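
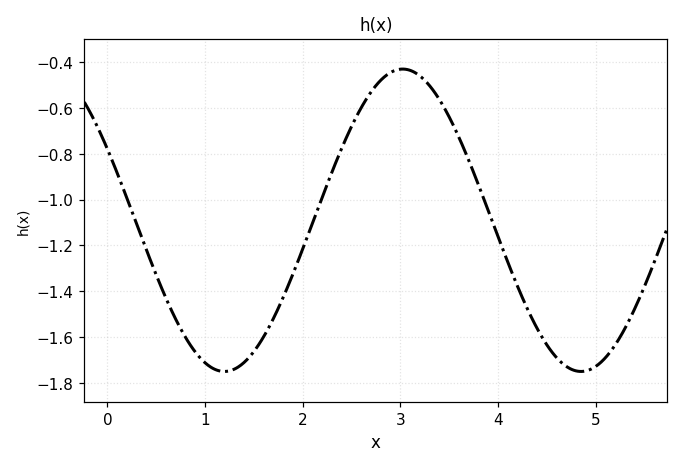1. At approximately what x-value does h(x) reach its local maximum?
3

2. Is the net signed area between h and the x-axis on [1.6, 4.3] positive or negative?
negative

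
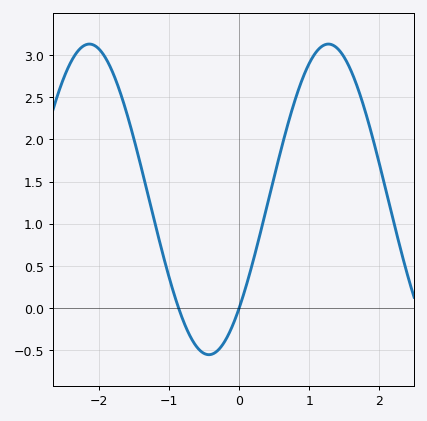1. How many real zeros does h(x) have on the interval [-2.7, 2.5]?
2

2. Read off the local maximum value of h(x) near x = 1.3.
3.13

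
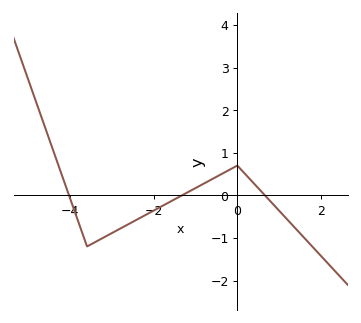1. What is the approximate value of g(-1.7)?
-0.197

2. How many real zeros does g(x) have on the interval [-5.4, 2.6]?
3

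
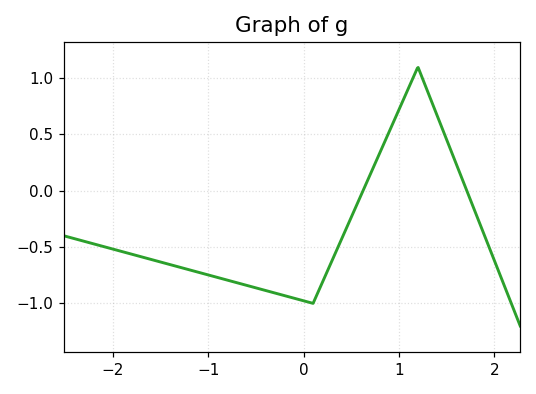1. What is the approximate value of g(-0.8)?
-0.793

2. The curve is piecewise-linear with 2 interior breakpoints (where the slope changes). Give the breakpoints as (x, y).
(0.1, -1); (1.2, 1.1)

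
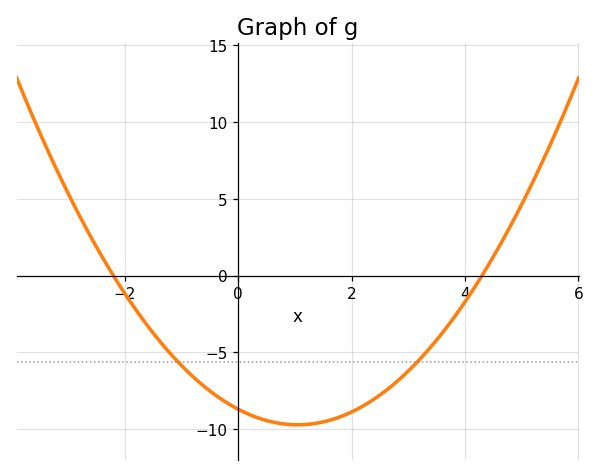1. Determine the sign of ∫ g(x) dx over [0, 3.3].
negative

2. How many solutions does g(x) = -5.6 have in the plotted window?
2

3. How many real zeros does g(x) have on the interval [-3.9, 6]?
2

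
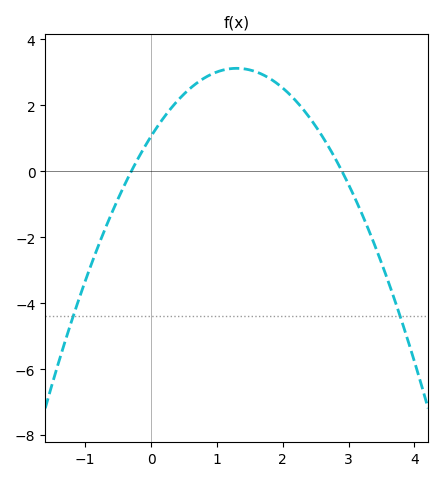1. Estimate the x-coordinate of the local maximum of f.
1.3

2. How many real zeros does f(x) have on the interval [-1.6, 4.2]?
2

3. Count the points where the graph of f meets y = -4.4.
2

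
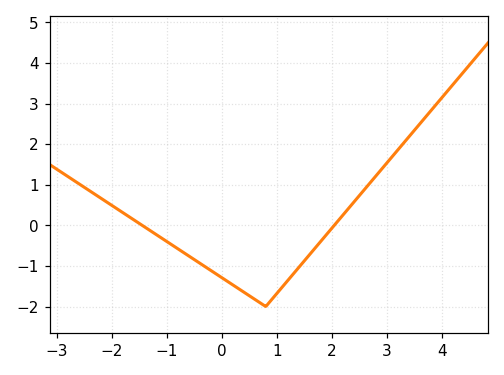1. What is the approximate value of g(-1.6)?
0.139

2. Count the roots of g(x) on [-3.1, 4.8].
2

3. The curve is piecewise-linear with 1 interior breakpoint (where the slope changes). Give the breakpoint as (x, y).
(0.8, -2)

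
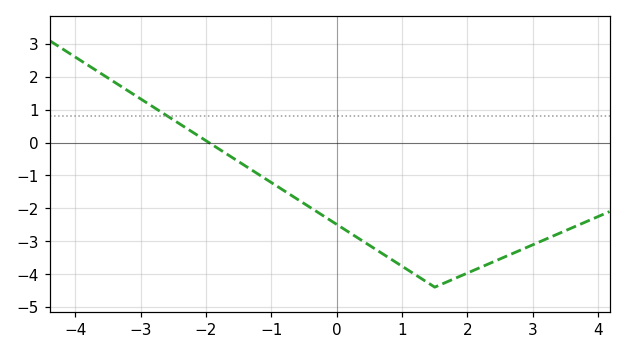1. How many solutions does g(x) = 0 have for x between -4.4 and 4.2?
1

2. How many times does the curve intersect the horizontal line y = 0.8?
1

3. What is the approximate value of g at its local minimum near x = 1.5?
-4.4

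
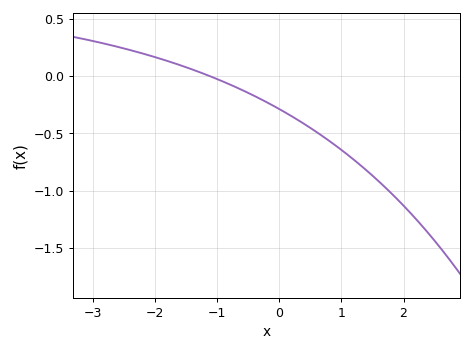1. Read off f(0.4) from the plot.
-0.419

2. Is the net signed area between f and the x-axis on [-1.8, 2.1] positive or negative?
negative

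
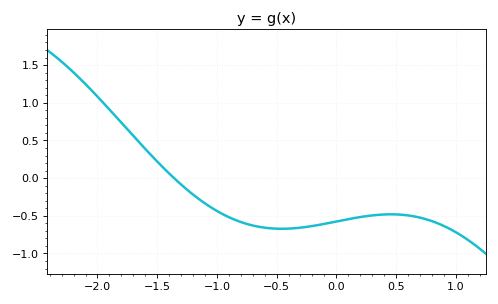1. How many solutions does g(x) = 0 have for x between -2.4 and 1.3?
1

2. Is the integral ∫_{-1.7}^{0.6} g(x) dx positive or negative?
negative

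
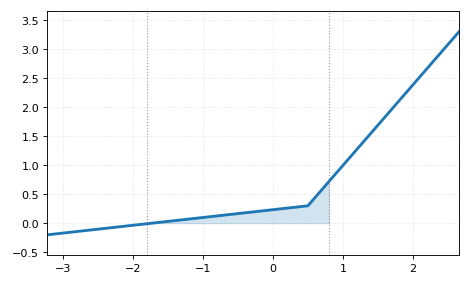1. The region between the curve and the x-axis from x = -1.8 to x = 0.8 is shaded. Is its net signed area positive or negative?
positive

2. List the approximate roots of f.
-1.74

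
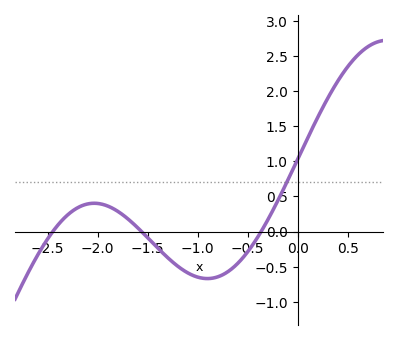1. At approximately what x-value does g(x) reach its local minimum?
-0.9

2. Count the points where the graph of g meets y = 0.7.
1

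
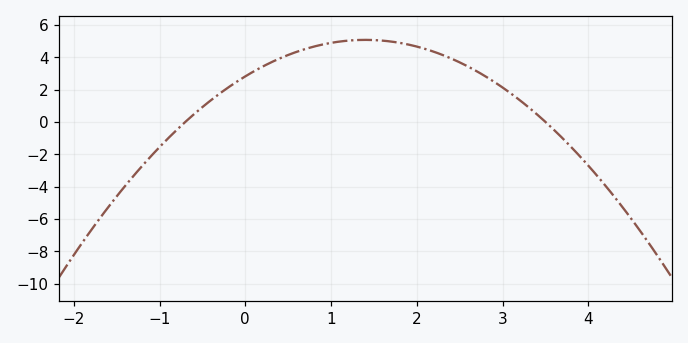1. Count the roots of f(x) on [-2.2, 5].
2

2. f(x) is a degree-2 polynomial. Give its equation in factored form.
y = -1.15(x + 0.7)(x - 3.5)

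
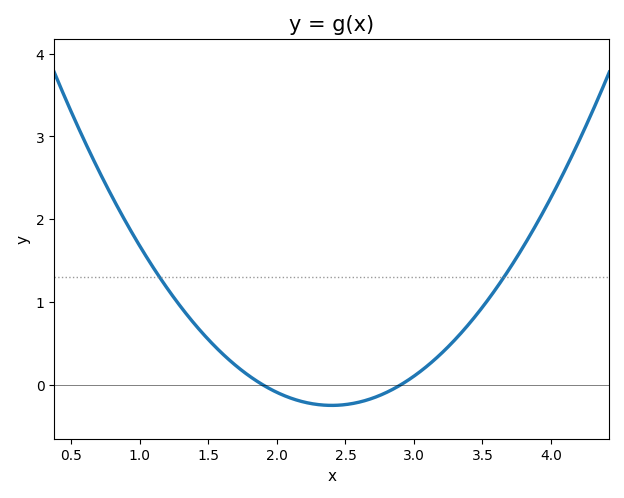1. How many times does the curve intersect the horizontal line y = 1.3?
2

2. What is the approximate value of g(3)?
0.1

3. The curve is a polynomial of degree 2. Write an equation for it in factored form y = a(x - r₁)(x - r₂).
y = 0.98(x - 1.9)(x - 2.9)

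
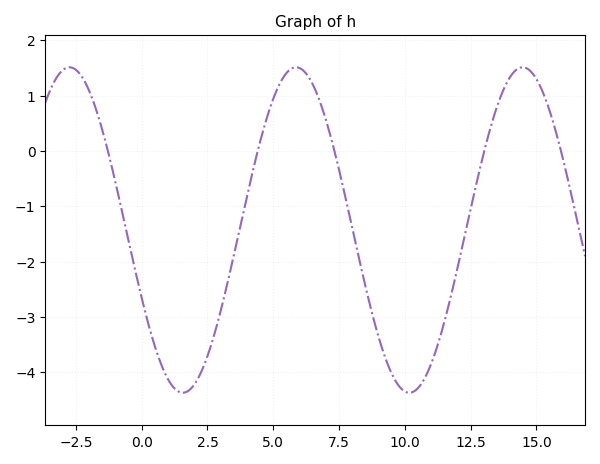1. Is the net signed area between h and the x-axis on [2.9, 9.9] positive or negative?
negative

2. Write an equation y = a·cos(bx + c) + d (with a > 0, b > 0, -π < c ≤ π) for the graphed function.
y = 2.94cos(0.73x + 2) - 1.43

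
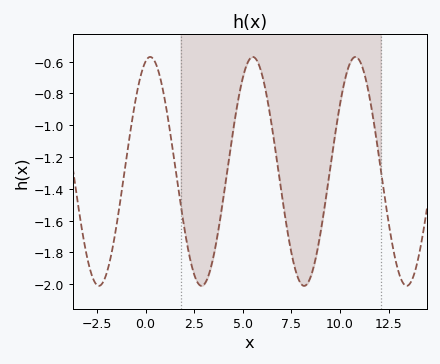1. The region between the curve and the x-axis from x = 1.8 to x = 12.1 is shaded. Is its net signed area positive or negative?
negative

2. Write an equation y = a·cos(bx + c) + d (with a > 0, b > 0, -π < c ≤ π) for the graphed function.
y = 0.72cos(1.2x - 0.28) - 1.29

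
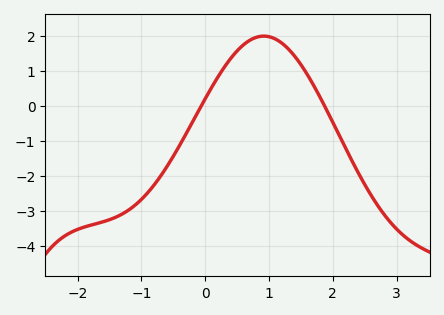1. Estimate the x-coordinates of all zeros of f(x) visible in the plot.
-0.1, 1.9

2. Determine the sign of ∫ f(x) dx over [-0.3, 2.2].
positive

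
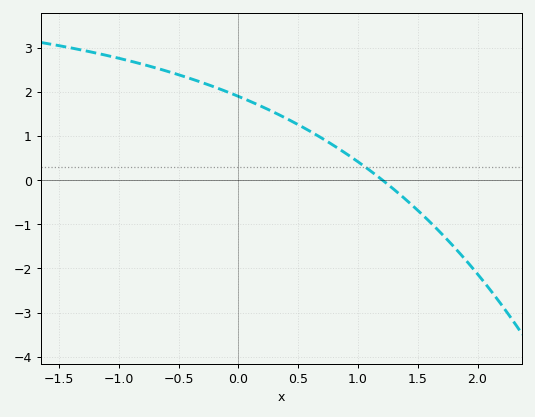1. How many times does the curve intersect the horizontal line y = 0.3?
1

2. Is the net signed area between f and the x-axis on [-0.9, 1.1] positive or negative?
positive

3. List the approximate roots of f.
1.21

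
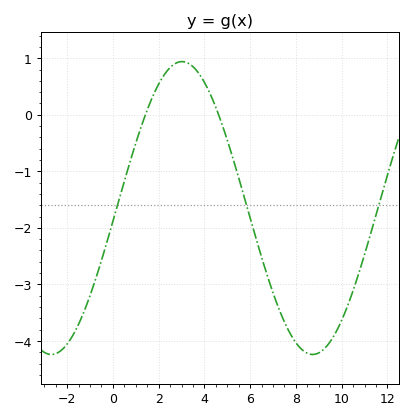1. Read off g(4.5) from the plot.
0.129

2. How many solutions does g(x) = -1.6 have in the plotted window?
3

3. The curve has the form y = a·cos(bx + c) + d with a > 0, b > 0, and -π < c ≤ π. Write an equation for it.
y = 2.59cos(0.55x - 1.66) - 1.65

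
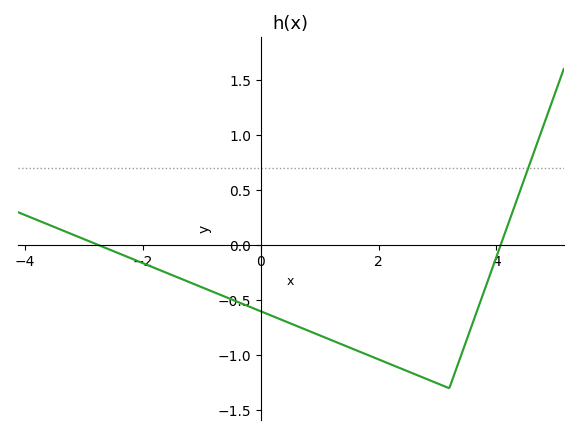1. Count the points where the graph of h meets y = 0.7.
1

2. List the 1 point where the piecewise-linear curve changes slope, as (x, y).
(3.2, -1.3)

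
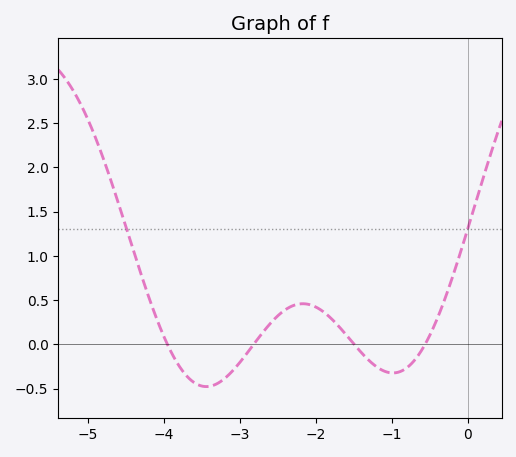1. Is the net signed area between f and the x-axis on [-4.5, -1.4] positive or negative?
positive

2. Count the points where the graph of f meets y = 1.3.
2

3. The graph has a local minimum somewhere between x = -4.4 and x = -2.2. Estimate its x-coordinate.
-3.4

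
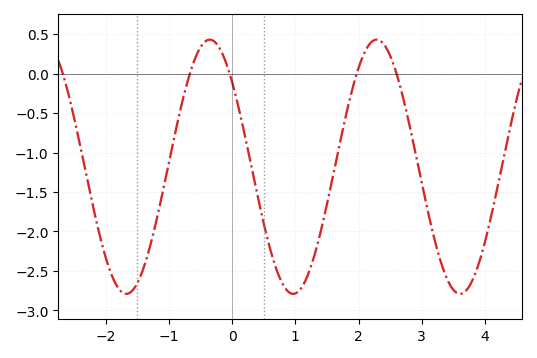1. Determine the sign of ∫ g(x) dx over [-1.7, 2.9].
negative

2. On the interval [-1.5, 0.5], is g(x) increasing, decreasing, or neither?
neither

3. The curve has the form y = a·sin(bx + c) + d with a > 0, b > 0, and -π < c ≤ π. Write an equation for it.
y = 1.61sin(2.38x + 2.41) - 1.18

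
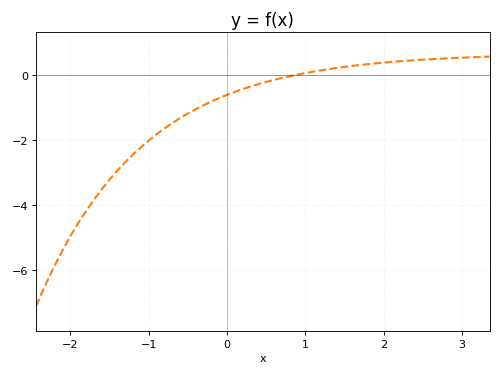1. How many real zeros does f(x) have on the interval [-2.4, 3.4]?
1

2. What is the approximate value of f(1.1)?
0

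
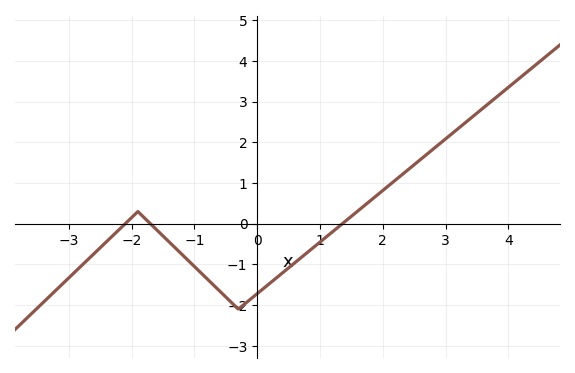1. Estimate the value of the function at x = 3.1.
2.21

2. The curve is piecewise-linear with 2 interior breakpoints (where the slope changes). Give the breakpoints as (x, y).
(-1.9, 0.3); (-0.3, -2.1)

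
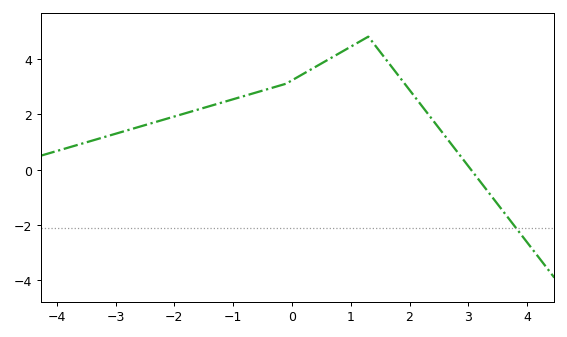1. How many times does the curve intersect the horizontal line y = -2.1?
1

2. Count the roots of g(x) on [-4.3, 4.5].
1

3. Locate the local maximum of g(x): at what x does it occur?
1.4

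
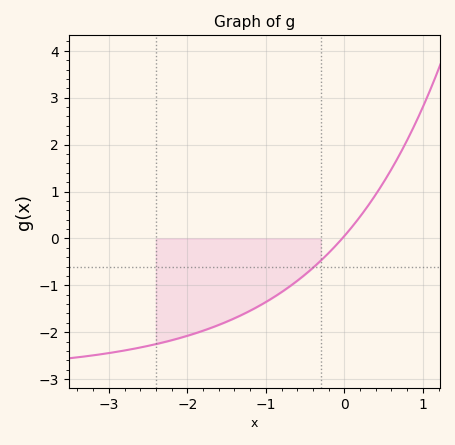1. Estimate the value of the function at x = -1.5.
-1.8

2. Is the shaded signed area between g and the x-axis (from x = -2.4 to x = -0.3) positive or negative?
negative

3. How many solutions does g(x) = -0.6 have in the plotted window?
1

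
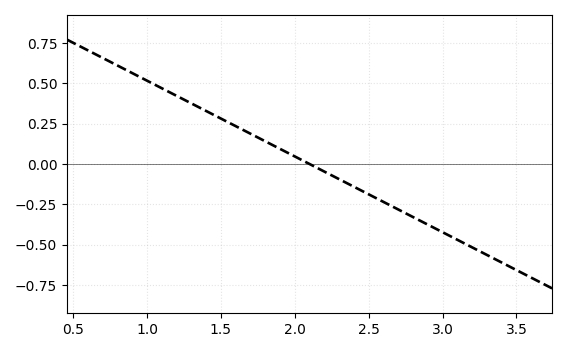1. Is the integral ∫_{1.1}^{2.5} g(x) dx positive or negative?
positive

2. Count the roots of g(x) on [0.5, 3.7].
1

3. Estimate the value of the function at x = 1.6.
0.235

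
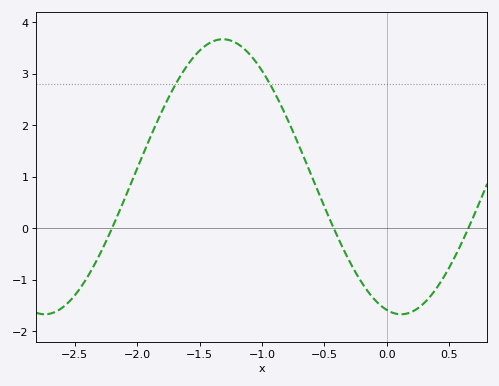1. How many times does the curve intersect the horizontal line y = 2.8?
2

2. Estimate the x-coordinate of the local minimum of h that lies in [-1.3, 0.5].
0.1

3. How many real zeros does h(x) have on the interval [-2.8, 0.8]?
3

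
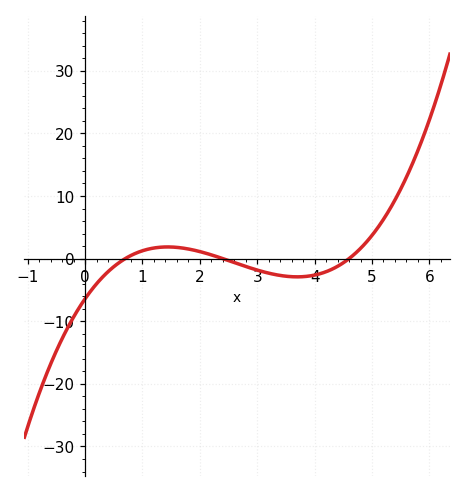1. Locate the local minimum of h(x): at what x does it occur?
3.7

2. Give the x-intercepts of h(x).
0.7, 2.4, 4.6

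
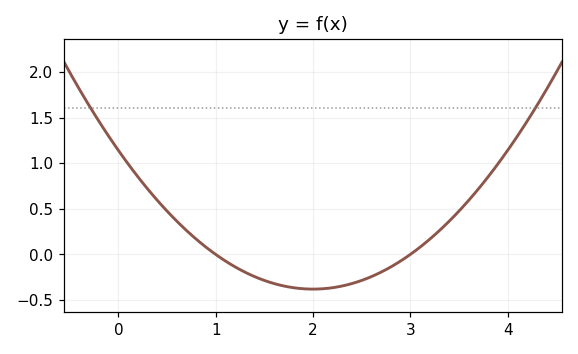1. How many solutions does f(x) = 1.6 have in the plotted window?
2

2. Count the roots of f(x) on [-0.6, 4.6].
2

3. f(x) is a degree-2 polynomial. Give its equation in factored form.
y = 0.38(x - 1)(x - 3)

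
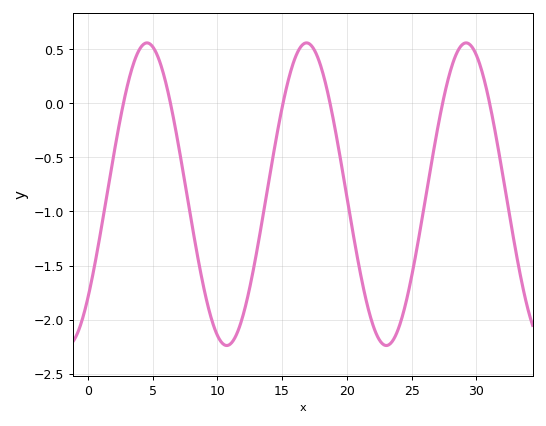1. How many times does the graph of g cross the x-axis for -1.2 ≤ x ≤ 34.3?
6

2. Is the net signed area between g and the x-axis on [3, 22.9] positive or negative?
negative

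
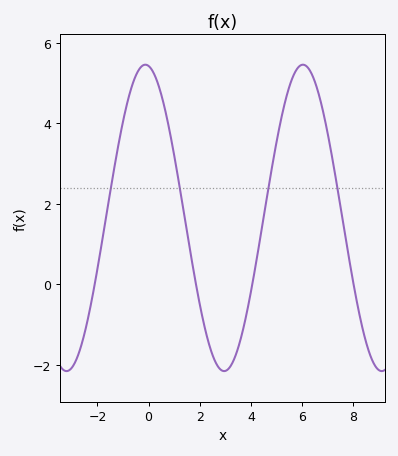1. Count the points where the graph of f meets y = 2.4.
4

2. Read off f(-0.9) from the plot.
4.4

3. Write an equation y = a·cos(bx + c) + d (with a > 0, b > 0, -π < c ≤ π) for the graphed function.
y = 3.81cos(1x + 0.13) + 1.65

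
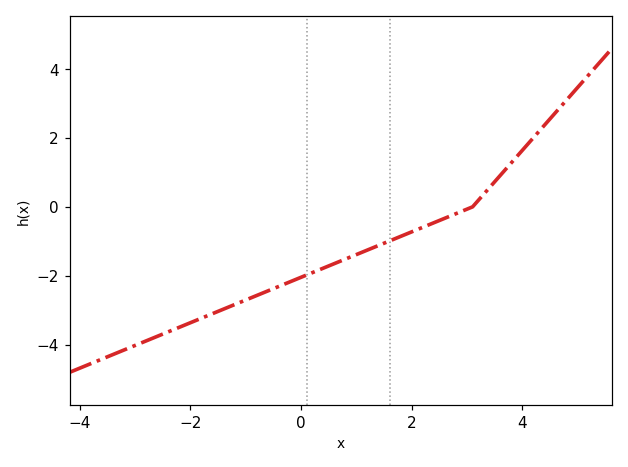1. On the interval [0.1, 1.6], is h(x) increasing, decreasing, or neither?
increasing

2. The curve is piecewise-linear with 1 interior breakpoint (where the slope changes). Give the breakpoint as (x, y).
(3.1, 0)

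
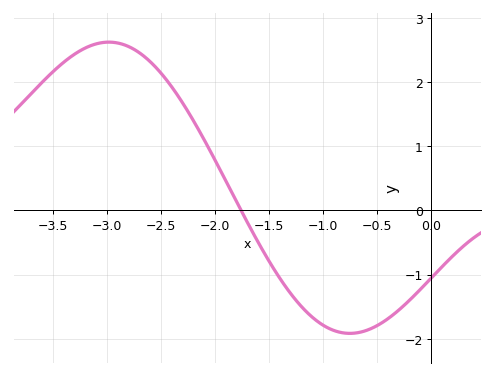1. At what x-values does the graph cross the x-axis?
-1.8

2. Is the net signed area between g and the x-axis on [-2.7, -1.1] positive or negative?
positive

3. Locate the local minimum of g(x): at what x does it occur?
-0.8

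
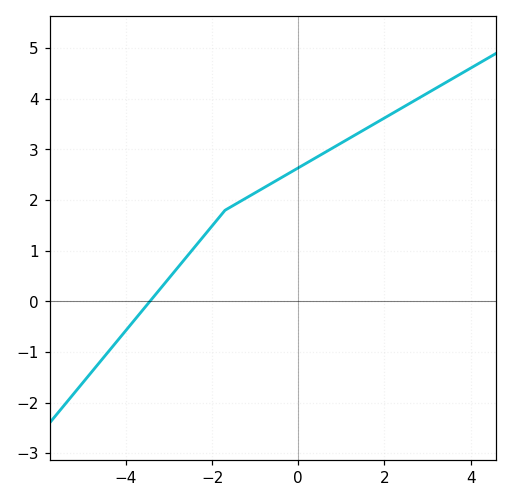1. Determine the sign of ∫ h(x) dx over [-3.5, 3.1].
positive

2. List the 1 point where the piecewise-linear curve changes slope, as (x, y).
(-1.7, 1.8)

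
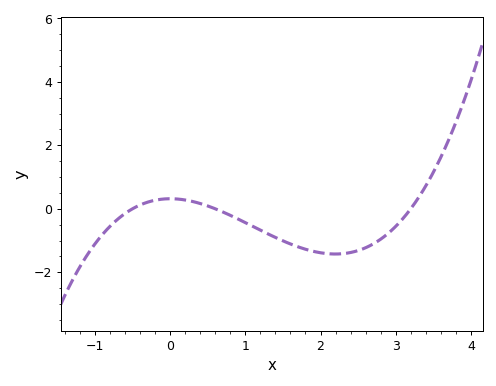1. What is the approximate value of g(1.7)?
-1.2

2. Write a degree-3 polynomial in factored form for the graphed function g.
y = 0.33(x + 0.5)(x - 0.6)(x - 3.2)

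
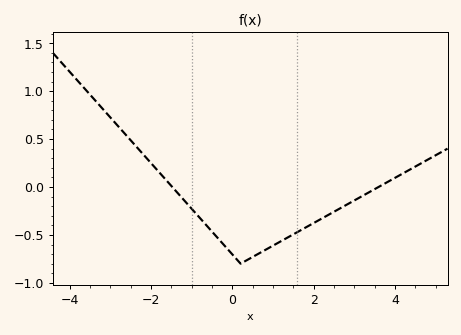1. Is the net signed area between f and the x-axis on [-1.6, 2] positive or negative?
negative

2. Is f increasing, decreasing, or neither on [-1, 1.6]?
neither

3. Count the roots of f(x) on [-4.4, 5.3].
2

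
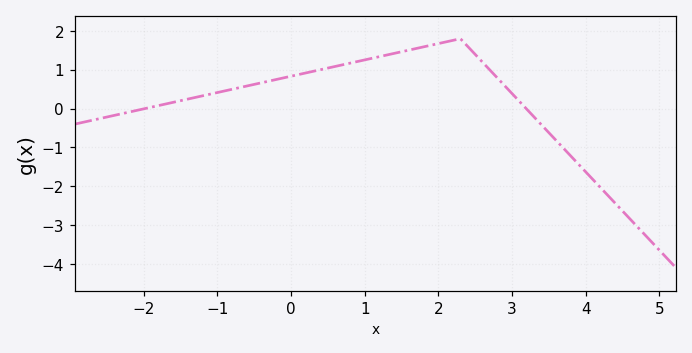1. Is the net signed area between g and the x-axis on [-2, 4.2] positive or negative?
positive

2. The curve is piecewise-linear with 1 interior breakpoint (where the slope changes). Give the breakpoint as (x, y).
(2.3, 1.8)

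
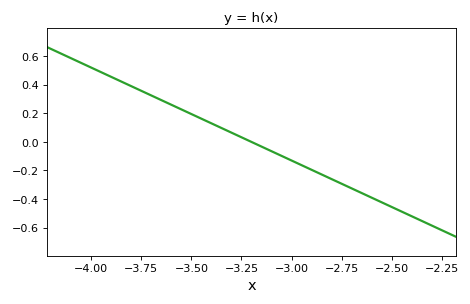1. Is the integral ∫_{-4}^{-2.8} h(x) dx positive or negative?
positive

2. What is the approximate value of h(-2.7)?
-0.325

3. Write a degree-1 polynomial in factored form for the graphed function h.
y = -0.65(x + 3.2)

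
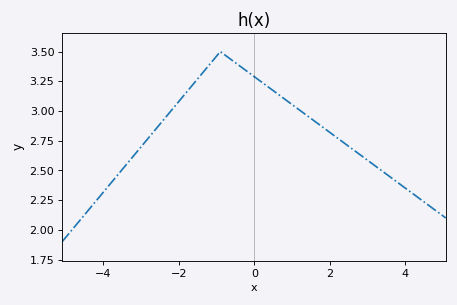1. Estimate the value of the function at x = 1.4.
2.96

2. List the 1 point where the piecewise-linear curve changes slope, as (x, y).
(-0.9, 3.5)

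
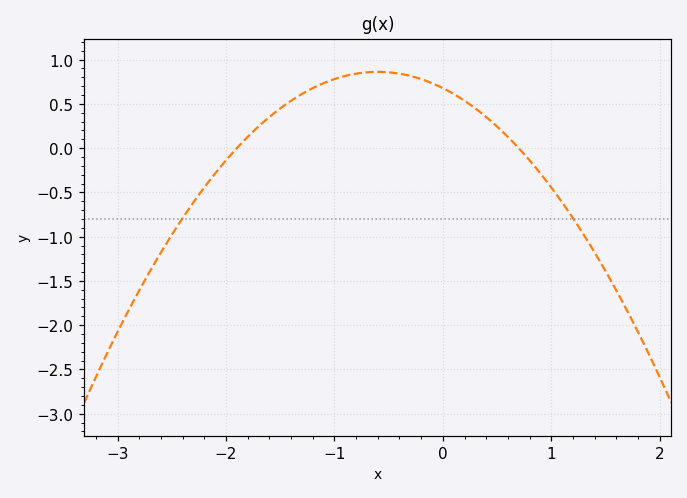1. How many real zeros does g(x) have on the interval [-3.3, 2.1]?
2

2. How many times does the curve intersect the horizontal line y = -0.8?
2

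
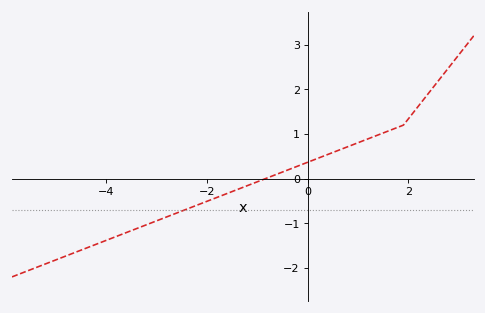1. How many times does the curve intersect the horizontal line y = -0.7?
1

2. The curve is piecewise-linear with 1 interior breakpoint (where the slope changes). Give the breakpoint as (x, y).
(1.9, 1.2)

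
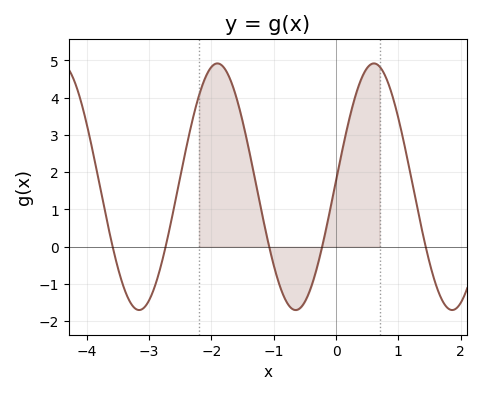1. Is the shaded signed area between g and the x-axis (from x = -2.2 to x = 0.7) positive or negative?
positive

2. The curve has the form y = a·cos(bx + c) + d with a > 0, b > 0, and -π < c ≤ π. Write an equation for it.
y = 3.31cos(2.5x - 1.52) + 1.61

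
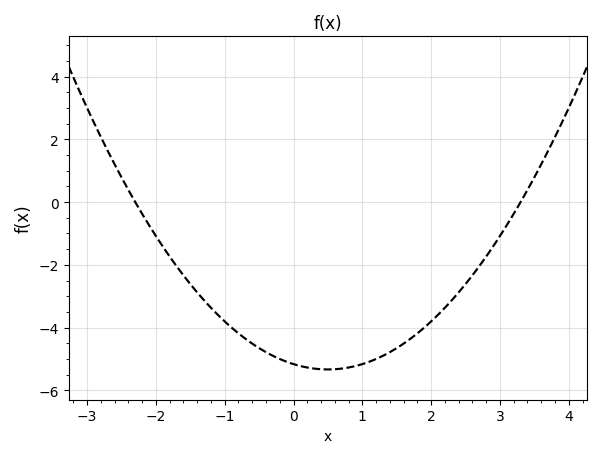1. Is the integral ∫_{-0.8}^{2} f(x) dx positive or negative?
negative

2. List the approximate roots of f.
-2.3, 3.3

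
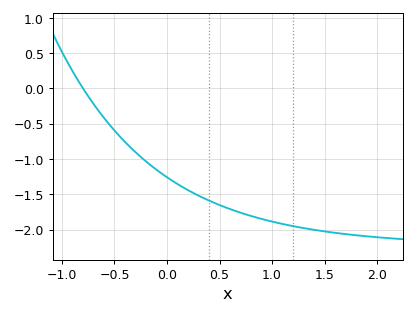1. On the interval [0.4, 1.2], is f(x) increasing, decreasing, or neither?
decreasing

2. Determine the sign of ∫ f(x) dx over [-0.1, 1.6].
negative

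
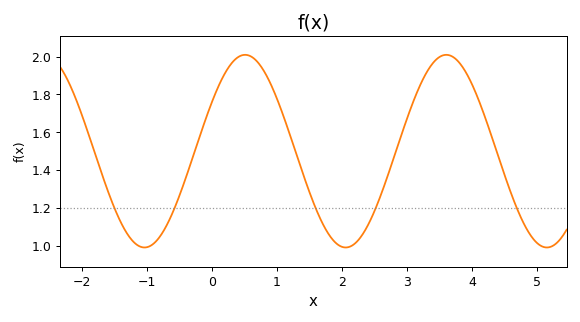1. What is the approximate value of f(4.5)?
1.38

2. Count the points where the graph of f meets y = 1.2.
5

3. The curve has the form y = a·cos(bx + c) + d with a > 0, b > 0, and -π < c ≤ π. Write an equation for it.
y = 0.51cos(2x - 1) + 1.5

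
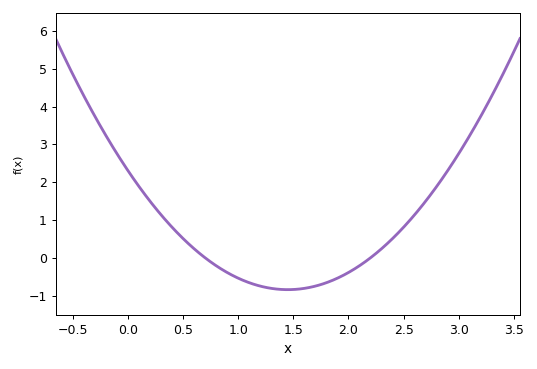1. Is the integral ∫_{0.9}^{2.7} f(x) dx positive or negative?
negative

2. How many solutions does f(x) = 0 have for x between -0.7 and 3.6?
2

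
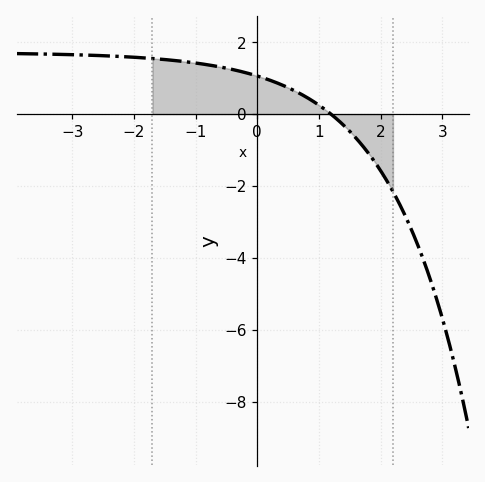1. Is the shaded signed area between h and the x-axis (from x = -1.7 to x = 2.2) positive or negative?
positive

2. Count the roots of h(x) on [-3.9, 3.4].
1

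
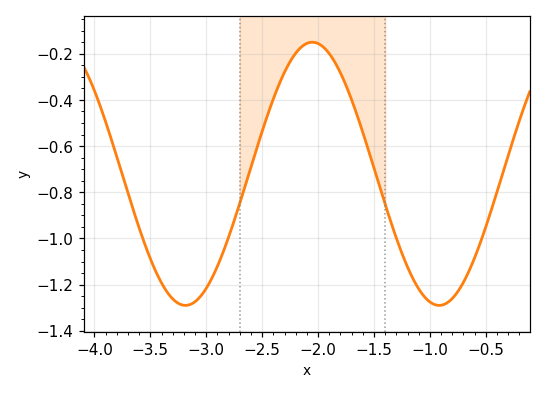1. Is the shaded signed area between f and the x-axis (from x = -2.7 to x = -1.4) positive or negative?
negative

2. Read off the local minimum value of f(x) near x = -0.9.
-1.29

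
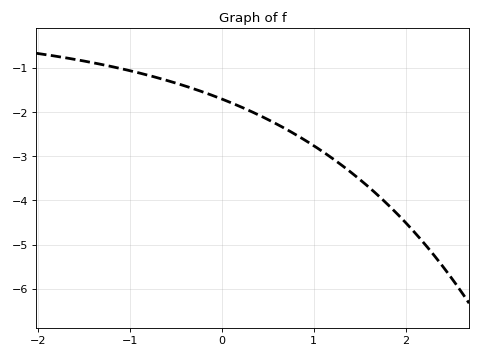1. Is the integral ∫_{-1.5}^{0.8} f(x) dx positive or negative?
negative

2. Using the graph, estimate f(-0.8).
-1.2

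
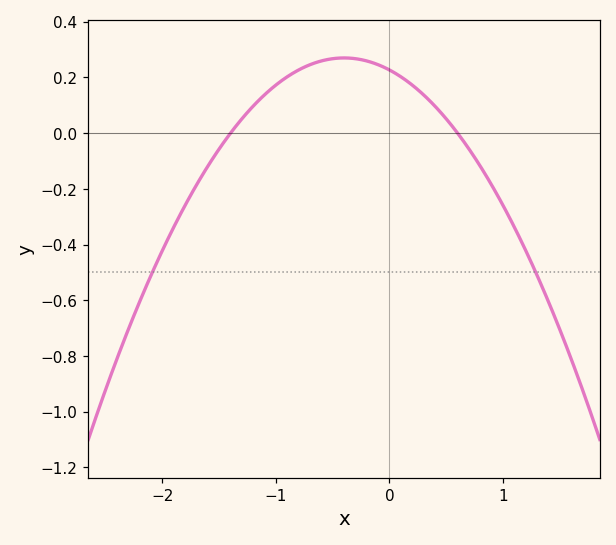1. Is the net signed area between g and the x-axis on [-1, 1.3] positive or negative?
positive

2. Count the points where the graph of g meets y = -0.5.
2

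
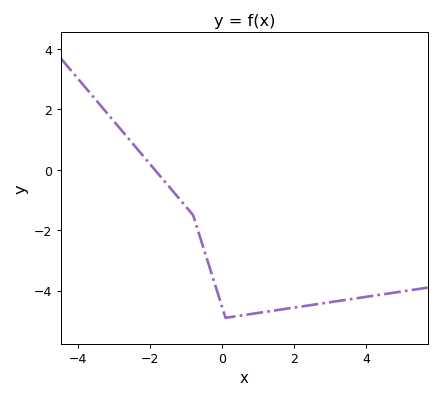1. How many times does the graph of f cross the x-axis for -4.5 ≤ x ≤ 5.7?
1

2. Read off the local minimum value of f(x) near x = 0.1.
-4.9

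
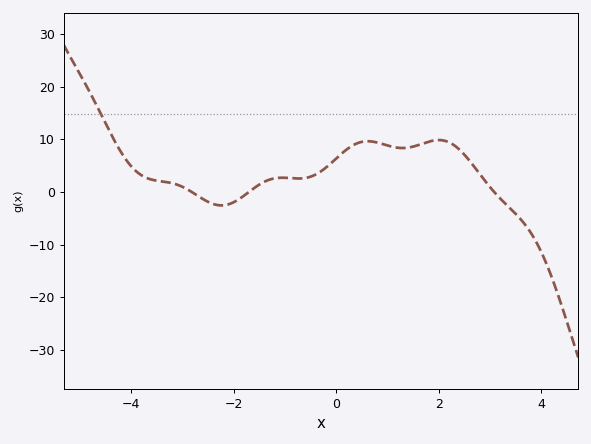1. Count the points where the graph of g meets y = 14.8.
1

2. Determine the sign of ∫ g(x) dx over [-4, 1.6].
positive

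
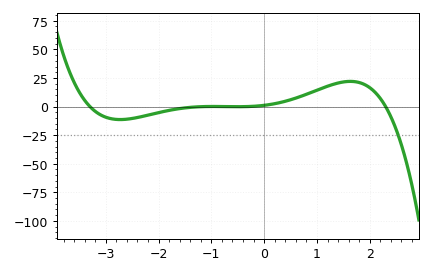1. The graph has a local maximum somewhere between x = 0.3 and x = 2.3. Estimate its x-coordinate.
1.6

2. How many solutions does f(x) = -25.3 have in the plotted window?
1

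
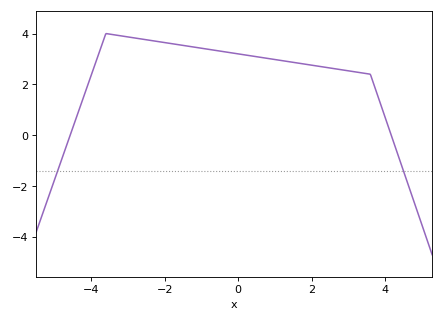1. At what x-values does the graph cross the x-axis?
-4.57, 4.17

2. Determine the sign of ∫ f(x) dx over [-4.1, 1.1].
positive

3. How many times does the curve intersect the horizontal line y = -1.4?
2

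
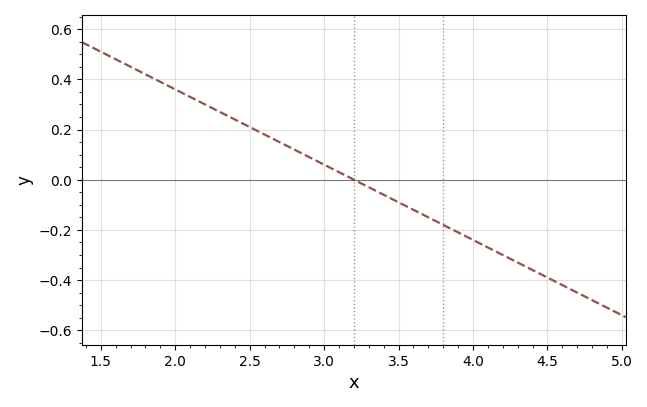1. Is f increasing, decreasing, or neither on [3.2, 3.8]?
decreasing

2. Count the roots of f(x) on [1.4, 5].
1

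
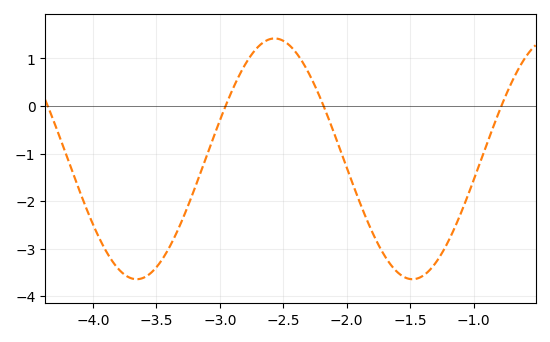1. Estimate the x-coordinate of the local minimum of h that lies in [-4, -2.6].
-3.66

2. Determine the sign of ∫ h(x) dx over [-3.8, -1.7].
negative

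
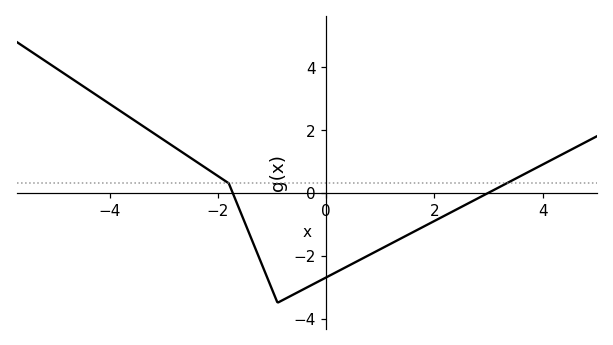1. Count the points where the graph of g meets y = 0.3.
2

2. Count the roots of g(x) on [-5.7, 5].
2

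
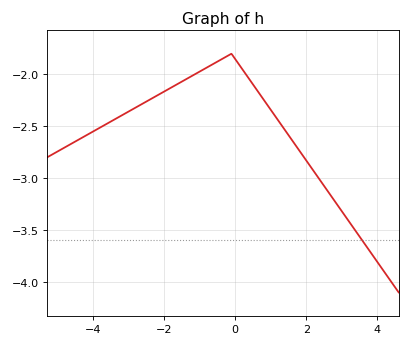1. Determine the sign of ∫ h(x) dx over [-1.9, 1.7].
negative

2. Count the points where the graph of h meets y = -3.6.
1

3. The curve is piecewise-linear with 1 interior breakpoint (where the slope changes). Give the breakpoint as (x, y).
(-0.1, -1.8)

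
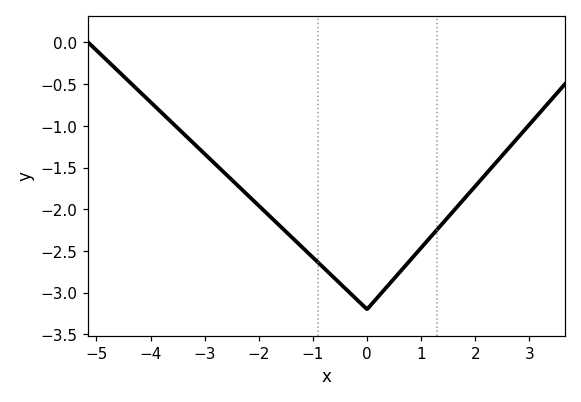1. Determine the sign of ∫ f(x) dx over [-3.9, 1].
negative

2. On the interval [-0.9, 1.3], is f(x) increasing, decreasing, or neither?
neither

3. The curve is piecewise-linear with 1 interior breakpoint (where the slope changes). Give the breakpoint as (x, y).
(0, -3.2)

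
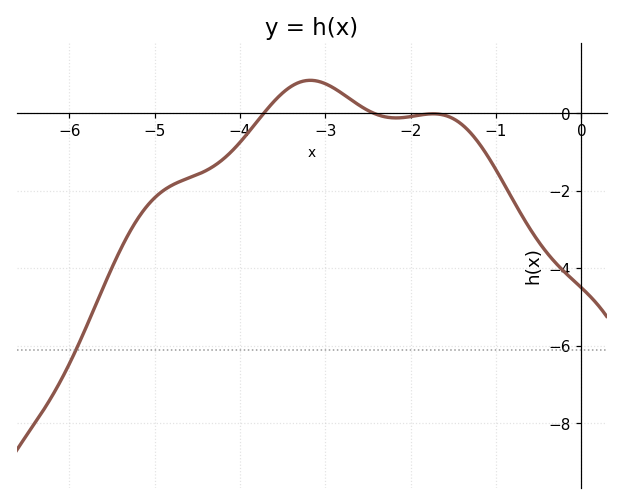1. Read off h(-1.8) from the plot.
-0.017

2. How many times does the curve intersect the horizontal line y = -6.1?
1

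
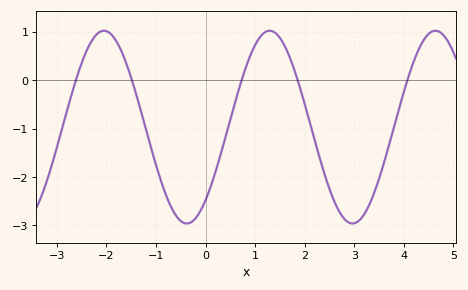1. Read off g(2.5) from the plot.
-2.2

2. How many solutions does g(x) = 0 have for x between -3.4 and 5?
5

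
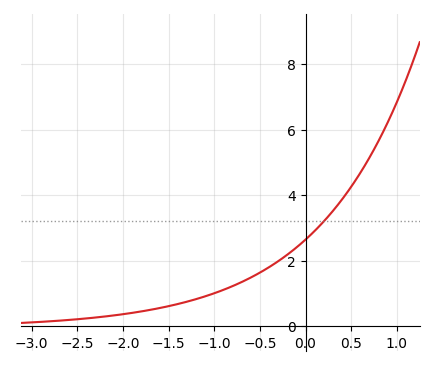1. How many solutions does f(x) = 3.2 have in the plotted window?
1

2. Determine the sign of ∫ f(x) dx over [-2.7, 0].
positive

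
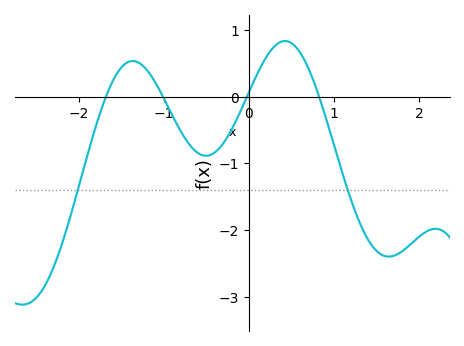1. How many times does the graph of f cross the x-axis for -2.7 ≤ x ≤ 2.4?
4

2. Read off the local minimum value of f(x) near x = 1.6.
-2.4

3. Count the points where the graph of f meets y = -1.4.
2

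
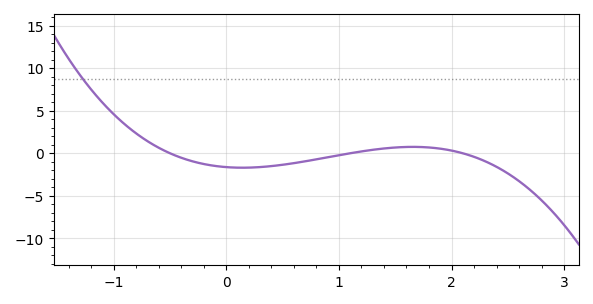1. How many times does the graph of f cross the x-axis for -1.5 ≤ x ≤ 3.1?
3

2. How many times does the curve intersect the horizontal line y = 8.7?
1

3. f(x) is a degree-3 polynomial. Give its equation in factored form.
y = -1.41(x + 0.5)(x - 1.1)(x - 2.1)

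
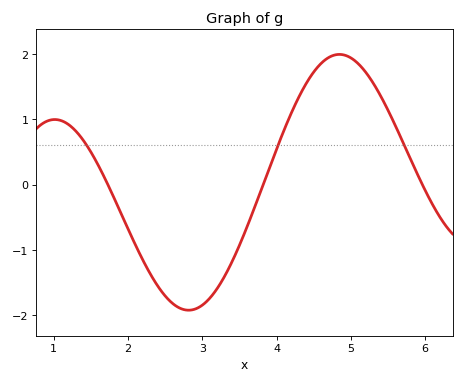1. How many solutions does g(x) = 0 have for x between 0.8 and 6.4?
3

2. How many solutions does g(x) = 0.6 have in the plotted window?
3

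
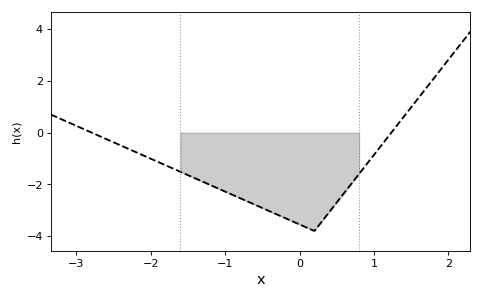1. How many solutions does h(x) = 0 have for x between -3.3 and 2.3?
2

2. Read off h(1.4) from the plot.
0.612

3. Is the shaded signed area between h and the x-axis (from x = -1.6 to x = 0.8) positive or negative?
negative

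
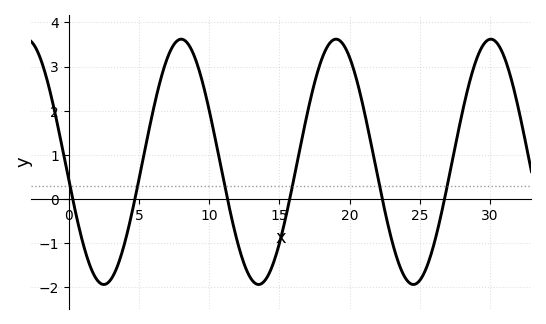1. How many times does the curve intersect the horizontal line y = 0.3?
6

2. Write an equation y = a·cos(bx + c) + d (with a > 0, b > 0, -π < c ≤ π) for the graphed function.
y = 2.78cos(0.57x + 1.72) + 0.84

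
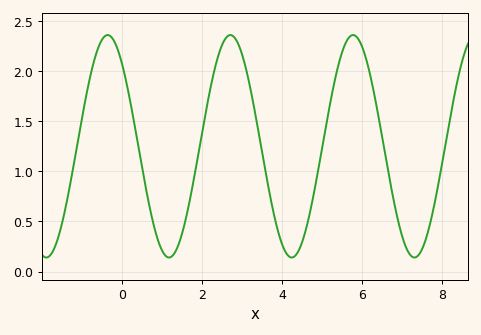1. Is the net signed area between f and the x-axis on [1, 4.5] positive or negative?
positive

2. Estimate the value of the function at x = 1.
0.212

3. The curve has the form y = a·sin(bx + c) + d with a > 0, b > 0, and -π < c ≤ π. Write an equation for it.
y = 1.11sin(2.05x + 2.3) + 1.25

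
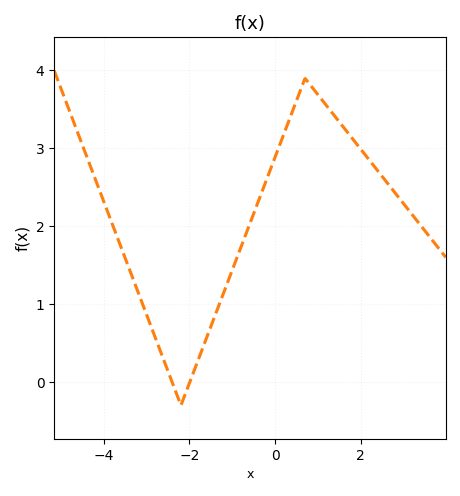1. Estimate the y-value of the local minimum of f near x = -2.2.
-0.297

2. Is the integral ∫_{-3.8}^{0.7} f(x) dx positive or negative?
positive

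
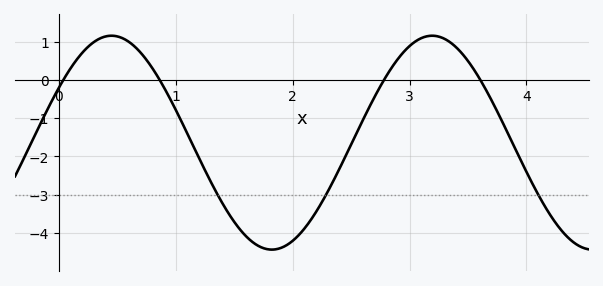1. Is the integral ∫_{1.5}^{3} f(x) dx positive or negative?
negative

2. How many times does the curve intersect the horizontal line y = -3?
3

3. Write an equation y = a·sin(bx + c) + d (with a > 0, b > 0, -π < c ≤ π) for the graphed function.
y = 2.8sin(2.29x + 0.54) - 1.64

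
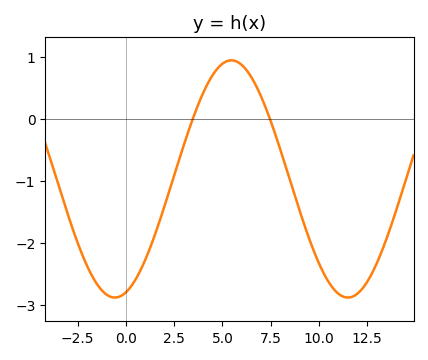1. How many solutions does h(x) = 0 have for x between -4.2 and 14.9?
2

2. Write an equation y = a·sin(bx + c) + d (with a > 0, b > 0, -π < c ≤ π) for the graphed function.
y = 1.91sin(0.52x - 1.3) - 0.97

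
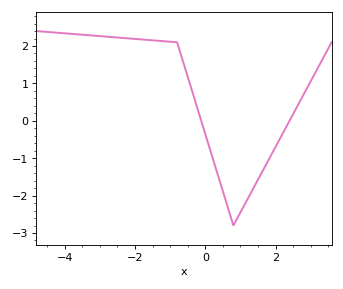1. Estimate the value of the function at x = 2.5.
0.183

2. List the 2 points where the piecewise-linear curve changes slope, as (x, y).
(-0.8, 2.1); (0.8, -2.8)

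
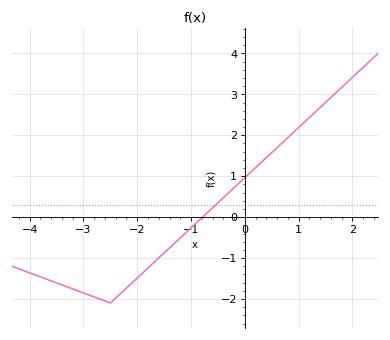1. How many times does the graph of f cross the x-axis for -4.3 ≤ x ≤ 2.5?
1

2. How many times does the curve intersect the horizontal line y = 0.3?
1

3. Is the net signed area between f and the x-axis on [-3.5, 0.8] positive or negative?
negative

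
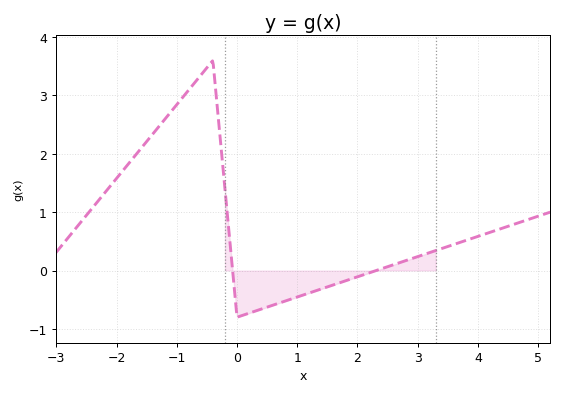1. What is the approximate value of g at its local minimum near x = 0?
-0.8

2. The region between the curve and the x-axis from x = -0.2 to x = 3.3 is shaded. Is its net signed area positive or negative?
negative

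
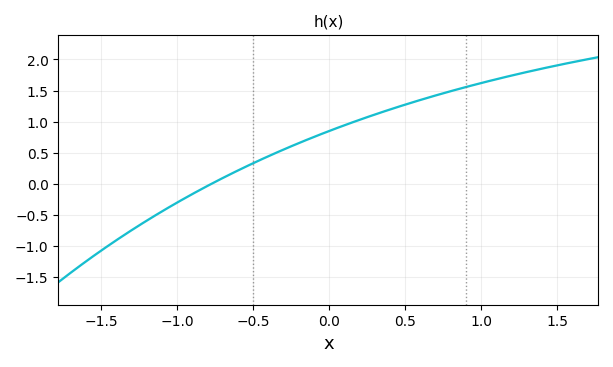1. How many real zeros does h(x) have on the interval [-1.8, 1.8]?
1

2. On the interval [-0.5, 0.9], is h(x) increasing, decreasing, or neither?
increasing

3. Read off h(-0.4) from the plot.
0.444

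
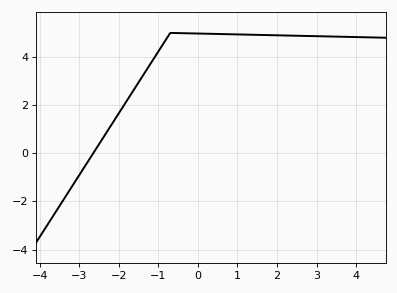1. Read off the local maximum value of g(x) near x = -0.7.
5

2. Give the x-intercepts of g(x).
-2.6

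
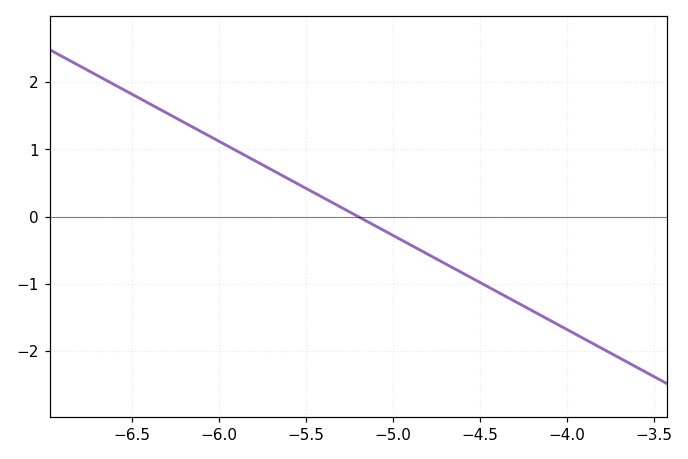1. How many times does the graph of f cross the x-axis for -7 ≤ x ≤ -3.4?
1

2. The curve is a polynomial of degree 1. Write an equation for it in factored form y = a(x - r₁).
y = -1.4(x + 5.2)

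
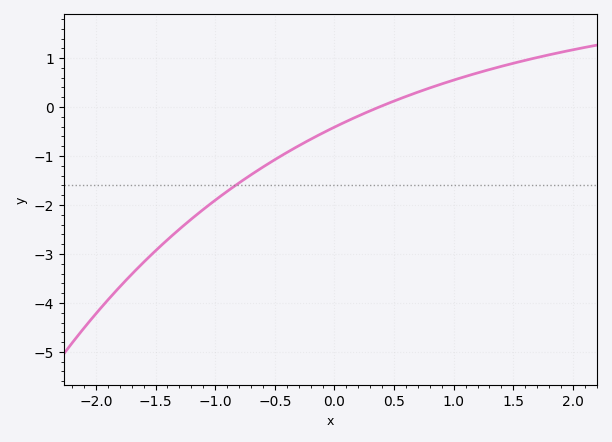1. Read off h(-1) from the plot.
-1.9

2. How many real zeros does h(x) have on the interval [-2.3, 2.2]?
1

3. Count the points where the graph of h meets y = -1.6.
1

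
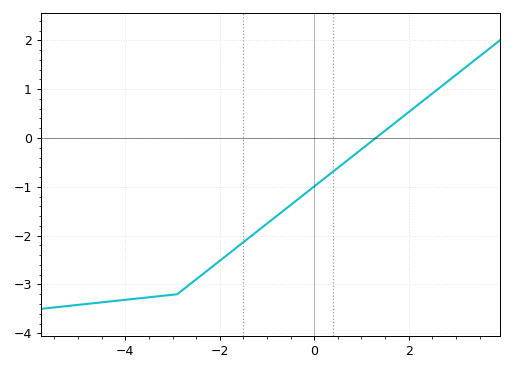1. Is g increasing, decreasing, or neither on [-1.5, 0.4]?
increasing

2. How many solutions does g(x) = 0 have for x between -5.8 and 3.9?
1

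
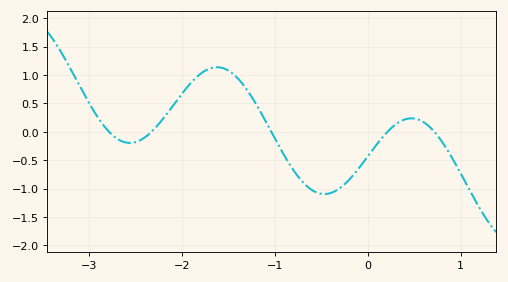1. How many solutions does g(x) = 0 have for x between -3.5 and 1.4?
5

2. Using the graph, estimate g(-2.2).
0.242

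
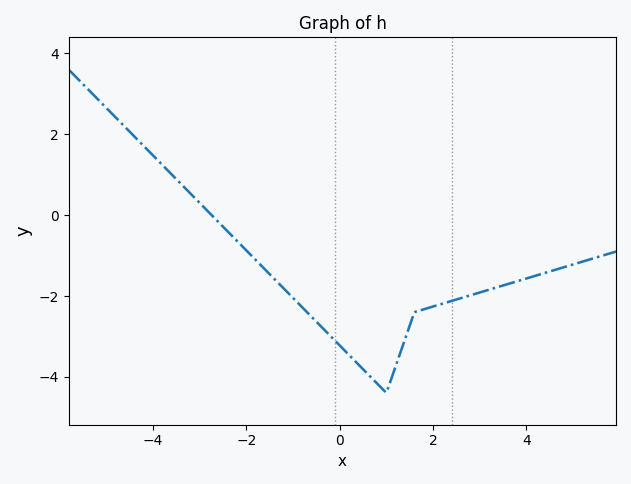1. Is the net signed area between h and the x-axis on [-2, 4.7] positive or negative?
negative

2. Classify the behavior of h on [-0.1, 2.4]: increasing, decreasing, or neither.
neither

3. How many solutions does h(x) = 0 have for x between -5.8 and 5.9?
1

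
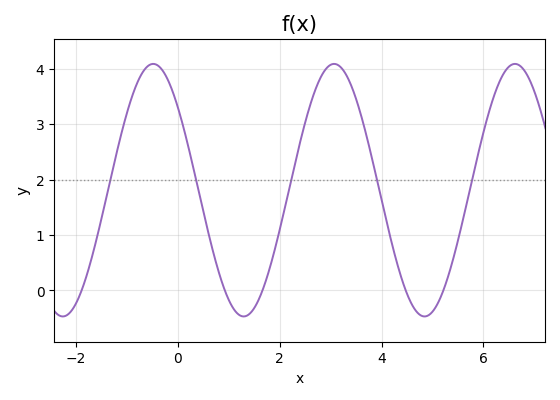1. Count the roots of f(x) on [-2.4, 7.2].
5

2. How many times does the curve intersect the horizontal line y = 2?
5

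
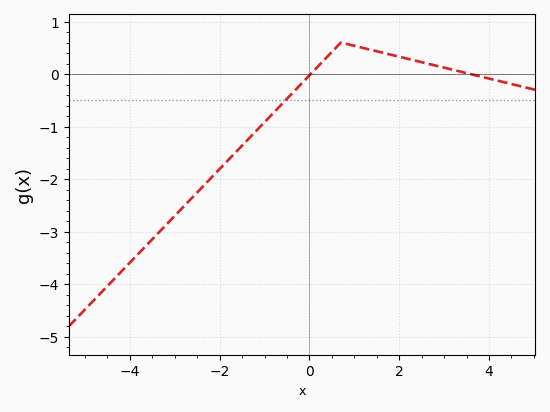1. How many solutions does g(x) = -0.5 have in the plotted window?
1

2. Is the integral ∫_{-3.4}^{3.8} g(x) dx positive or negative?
negative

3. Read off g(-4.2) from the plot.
-3.76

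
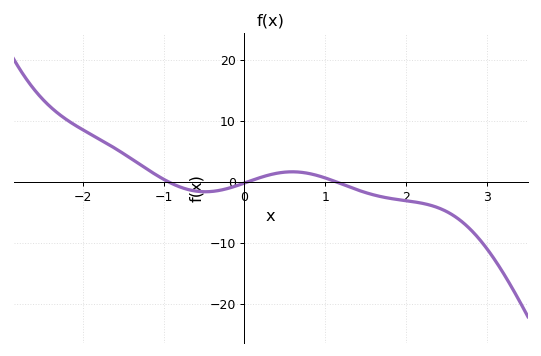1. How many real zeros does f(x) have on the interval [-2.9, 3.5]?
3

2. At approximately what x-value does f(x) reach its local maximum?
0.6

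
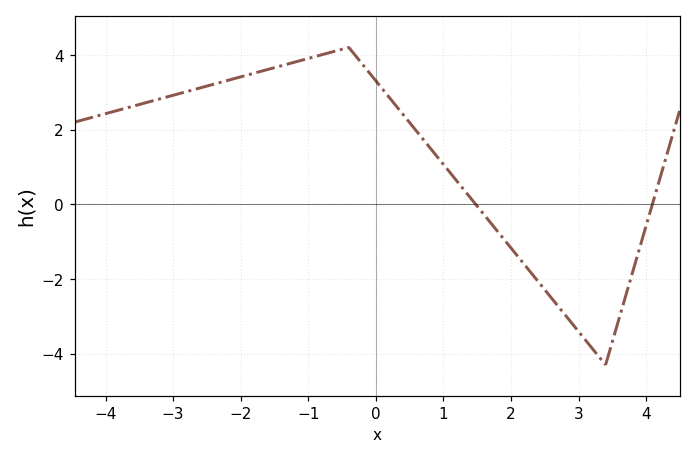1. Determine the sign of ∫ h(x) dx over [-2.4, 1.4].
positive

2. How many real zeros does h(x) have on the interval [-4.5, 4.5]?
2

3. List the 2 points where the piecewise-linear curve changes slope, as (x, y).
(-0.4, 4.2); (3.4, -4.3)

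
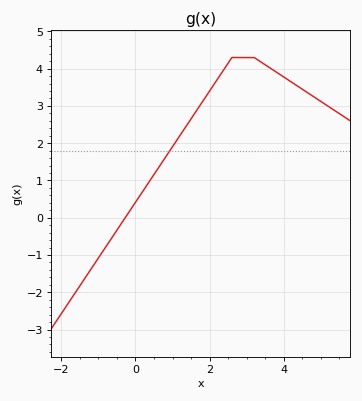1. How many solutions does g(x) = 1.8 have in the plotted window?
1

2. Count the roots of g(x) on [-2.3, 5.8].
1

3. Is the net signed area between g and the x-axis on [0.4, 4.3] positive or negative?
positive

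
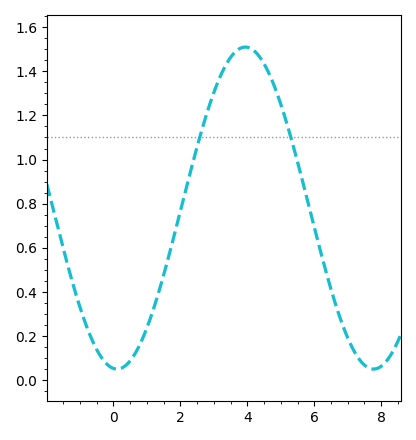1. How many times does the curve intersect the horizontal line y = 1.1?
2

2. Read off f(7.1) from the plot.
0.16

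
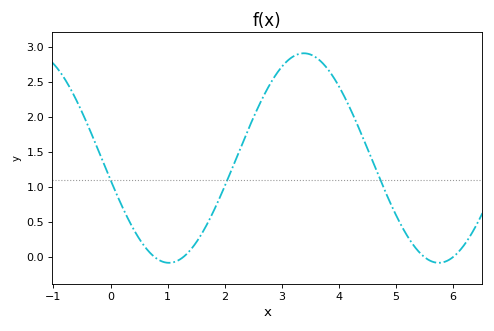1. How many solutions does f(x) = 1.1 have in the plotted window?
3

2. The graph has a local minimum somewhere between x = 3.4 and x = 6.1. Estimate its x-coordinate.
5.75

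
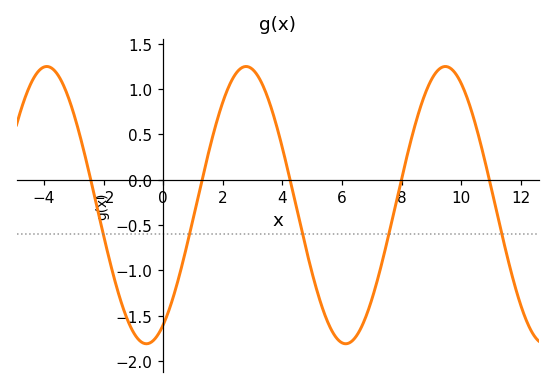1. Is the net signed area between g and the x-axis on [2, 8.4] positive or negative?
negative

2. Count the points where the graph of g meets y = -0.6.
5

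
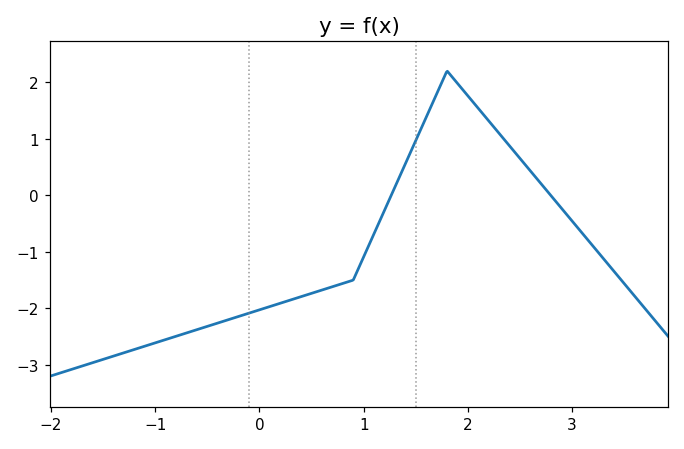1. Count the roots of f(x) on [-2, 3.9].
2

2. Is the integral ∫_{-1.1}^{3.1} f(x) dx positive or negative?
negative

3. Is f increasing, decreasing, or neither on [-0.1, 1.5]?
increasing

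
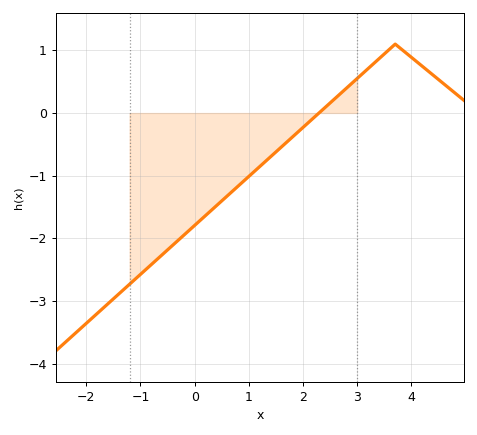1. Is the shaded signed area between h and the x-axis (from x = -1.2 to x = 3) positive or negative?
negative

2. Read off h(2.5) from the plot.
0.2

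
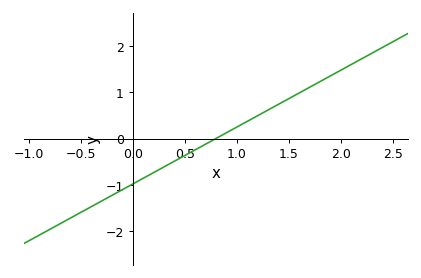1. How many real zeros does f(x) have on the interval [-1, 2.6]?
1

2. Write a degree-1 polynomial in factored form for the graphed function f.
y = 1.23(x - 0.8)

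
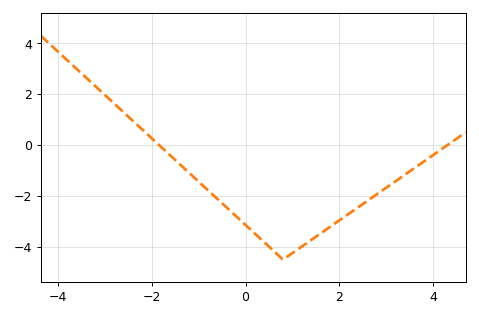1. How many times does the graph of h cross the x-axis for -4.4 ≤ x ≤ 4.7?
2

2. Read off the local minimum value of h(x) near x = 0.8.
-4.4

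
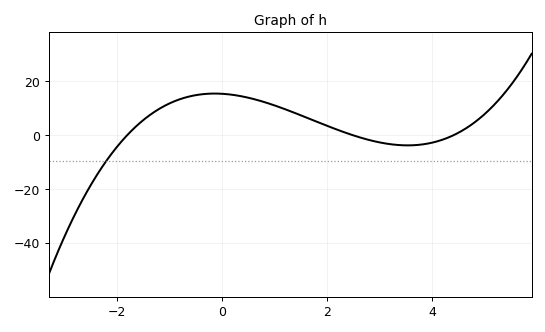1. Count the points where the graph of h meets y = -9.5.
1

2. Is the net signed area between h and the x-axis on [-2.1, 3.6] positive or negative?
positive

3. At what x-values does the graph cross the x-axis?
-1.8, 2.5, 4.4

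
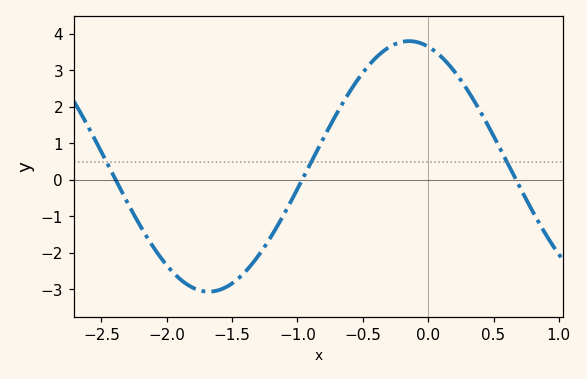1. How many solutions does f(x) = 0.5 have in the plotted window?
3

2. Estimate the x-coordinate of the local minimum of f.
-1.68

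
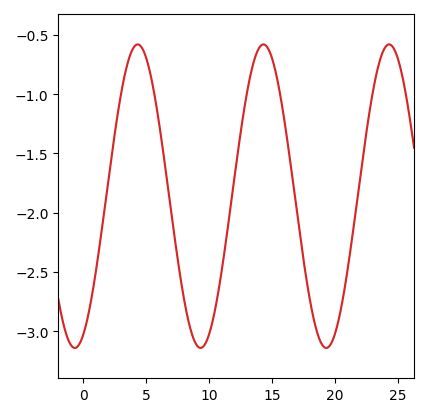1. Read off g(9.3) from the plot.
-3.14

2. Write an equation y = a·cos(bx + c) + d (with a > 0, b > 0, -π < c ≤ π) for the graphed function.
y = 1.28cos(0.63x - 2.73) - 1.86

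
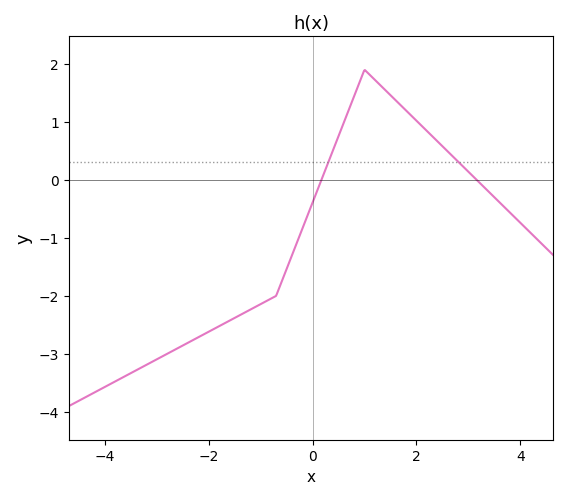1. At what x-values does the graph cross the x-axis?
0.2, 3.2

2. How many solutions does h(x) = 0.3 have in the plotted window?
2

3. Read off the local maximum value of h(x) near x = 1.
1.9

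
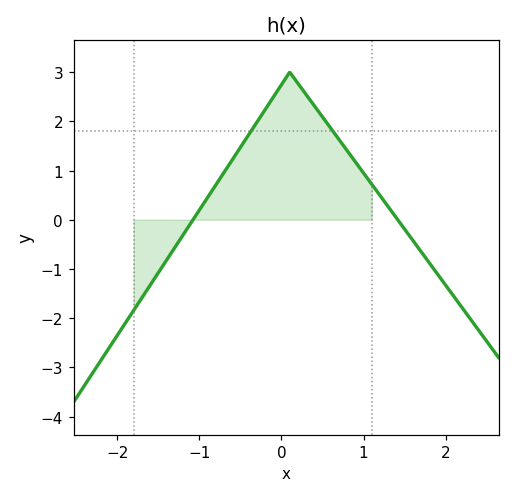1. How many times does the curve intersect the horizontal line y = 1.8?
2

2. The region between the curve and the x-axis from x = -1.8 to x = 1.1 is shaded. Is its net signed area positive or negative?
positive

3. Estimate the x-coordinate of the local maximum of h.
0.1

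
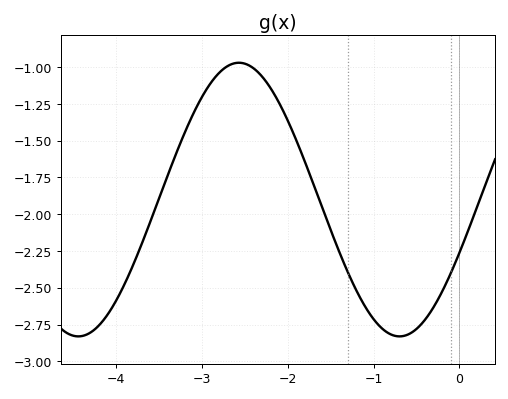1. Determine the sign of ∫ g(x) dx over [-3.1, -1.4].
negative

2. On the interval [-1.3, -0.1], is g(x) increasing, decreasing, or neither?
neither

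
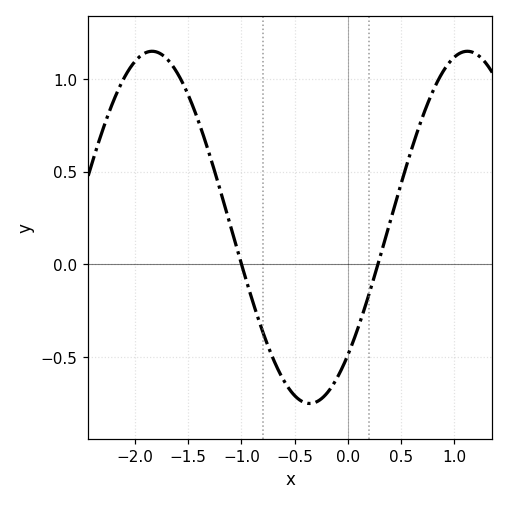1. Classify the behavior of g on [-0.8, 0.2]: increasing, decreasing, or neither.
neither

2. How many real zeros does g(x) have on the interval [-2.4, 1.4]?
2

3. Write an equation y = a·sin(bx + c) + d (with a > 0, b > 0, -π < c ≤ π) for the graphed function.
y = 0.95sin(2.1x - 0.81) + 0.2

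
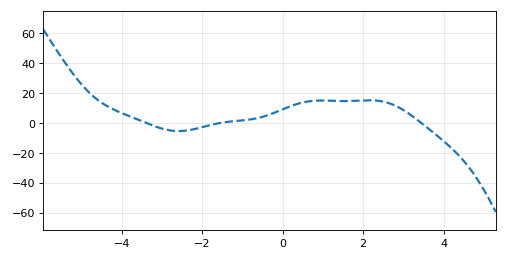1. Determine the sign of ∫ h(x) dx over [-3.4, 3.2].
positive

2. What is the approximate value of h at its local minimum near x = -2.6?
-5.45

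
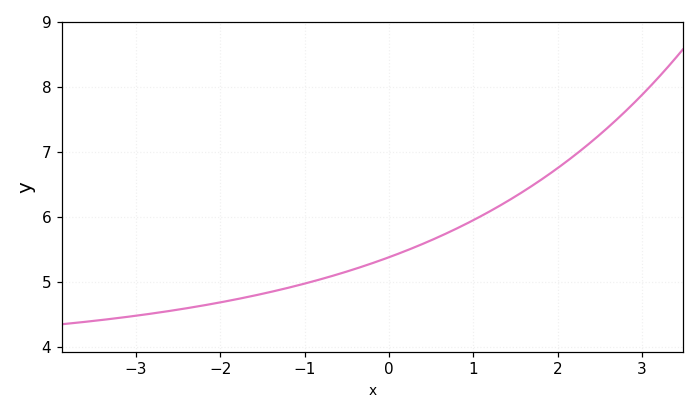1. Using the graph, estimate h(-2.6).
4.55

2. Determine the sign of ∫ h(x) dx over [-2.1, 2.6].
positive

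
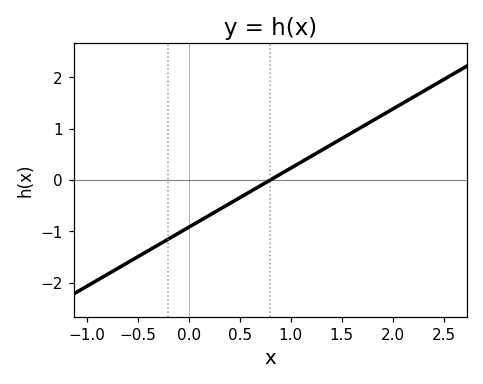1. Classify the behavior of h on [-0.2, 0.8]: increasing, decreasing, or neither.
increasing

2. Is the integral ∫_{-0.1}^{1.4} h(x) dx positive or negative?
negative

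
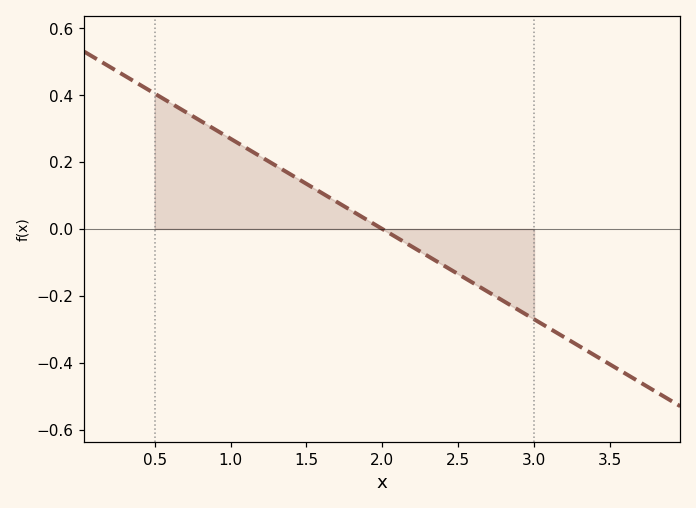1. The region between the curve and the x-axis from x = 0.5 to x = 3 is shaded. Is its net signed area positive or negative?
positive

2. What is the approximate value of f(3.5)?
-0.4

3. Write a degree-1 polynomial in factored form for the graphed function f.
y = -0.27(x - 2)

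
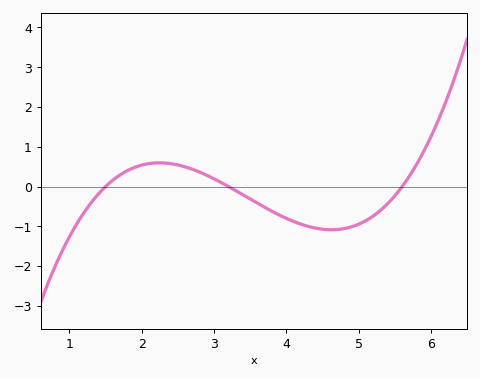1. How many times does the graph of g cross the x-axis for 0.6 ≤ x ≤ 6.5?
3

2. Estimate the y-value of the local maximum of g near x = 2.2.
0.597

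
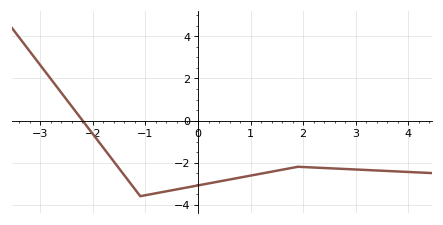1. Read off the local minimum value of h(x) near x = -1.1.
-3.6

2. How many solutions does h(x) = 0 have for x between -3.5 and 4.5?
1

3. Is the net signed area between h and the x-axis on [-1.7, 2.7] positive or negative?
negative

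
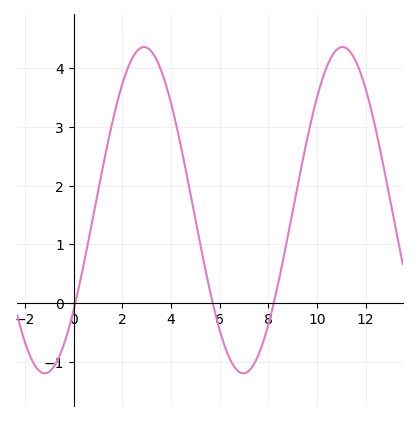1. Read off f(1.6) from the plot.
3.11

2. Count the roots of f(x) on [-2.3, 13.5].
3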